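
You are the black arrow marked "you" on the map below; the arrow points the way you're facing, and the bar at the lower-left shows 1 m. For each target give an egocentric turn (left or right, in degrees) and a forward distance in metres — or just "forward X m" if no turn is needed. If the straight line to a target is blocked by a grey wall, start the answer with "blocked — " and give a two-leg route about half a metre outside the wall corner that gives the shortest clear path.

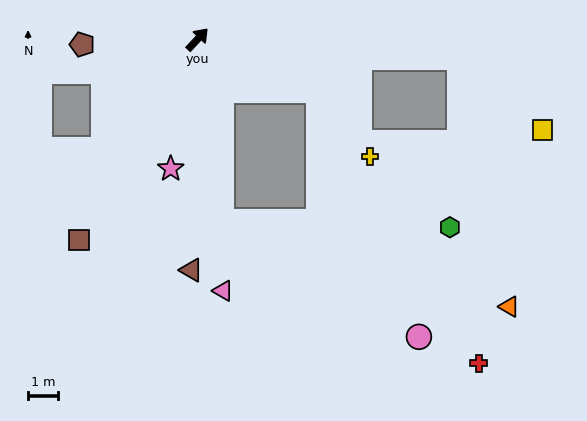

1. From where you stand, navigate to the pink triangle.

turn right 131°, forward 8.5 m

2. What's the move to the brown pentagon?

turn left 136°, forward 3.9 m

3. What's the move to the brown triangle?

turn right 138°, forward 7.8 m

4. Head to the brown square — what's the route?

turn right 167°, forward 7.8 m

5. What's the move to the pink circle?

blocked — turn right 70°, forward 4.4 m, then turn right 45°, forward 8.9 m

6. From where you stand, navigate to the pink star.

turn right 149°, forward 4.4 m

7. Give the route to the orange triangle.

blocked — turn right 130°, forward 6.2 m, then turn left 67°, forward 10.1 m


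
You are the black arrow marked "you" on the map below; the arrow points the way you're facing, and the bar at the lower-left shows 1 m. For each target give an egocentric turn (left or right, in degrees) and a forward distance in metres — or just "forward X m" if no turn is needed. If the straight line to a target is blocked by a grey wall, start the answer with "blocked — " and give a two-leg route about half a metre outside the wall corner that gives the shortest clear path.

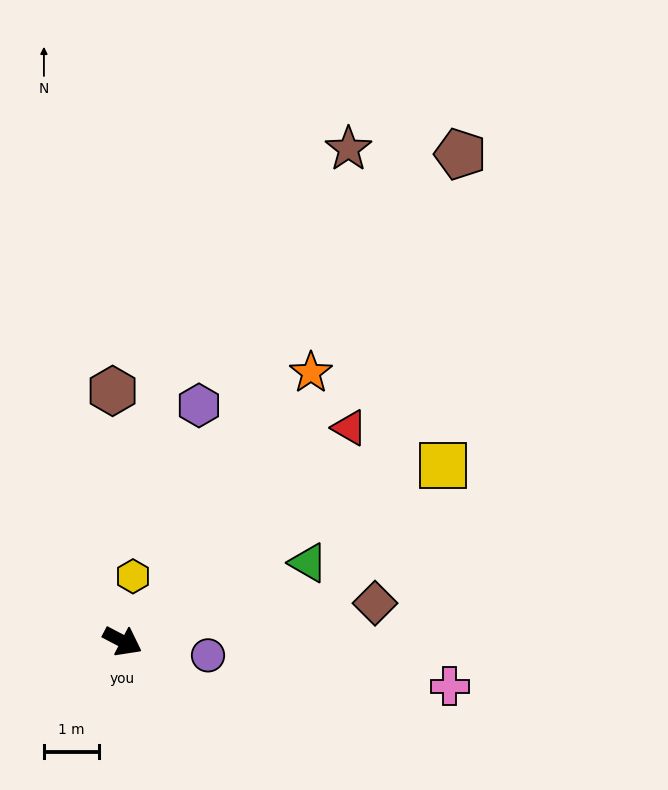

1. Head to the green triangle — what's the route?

turn left 51°, forward 3.7 m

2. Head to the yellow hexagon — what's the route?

turn left 109°, forward 1.2 m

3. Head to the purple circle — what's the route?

turn left 18°, forward 1.6 m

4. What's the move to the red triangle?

turn left 71°, forward 5.7 m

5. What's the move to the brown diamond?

turn left 36°, forward 4.6 m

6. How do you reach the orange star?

turn left 83°, forward 6.0 m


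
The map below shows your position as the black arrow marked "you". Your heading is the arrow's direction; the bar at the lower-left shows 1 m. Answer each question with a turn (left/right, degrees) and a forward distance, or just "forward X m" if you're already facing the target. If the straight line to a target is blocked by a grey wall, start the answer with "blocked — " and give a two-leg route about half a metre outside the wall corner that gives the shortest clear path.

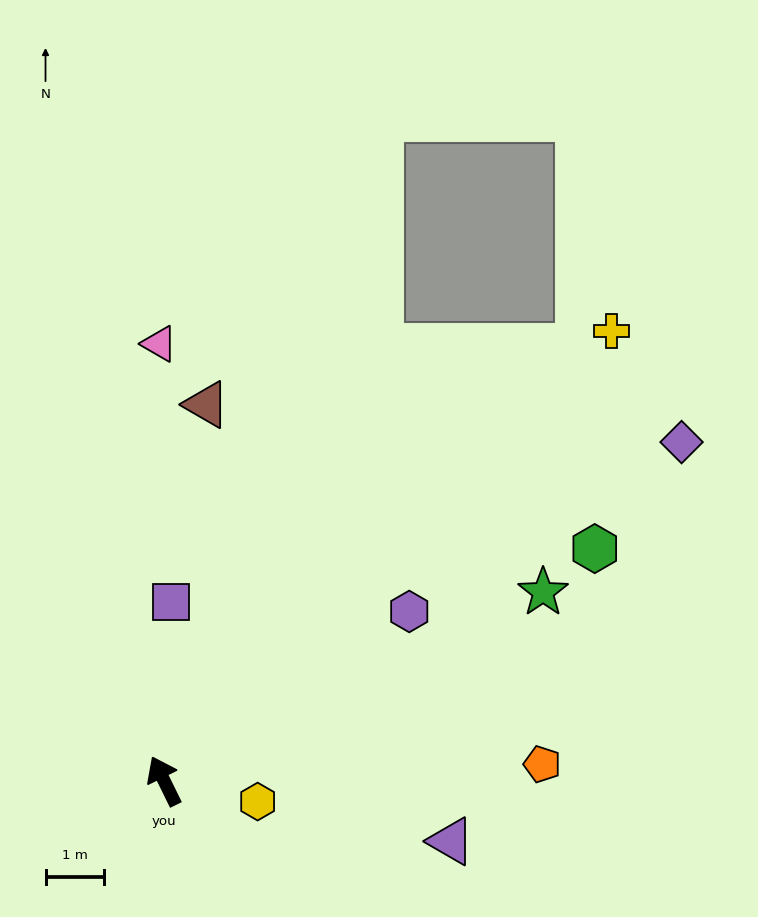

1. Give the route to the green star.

turn right 90°, forward 7.3 m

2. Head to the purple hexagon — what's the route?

turn right 82°, forward 5.1 m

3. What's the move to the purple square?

turn right 28°, forward 3.1 m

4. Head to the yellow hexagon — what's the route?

turn right 129°, forward 1.7 m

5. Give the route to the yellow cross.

turn right 71°, forward 10.9 m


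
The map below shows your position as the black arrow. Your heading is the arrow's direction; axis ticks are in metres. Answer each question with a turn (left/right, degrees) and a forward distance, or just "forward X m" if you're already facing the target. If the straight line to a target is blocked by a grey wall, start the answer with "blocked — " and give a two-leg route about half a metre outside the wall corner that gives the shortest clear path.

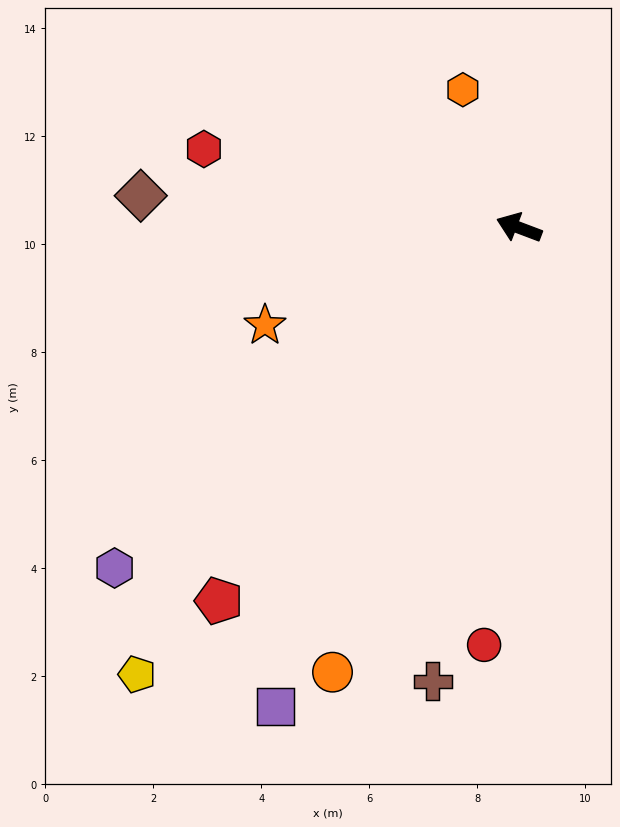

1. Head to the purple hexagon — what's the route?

turn left 61°, forward 9.8 m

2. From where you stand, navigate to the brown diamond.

turn left 16°, forward 7.0 m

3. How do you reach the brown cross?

turn left 100°, forward 8.5 m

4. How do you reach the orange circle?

turn left 88°, forward 8.9 m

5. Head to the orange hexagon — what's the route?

turn right 47°, forward 2.8 m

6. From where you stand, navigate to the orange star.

turn left 42°, forward 5.0 m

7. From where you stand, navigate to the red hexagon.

turn left 7°, forward 6.0 m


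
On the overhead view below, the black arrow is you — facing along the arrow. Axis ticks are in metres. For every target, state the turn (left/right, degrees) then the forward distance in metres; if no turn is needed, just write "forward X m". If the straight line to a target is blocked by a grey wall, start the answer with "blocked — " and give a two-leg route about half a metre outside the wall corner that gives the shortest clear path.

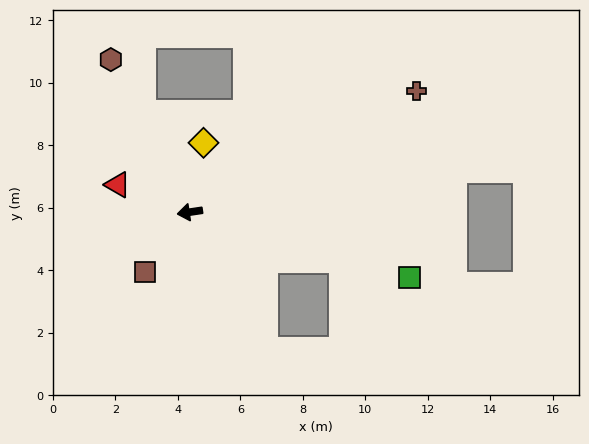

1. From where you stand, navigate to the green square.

turn left 155°, forward 7.3 m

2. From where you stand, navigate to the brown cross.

turn right 160°, forward 8.2 m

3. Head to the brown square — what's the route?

turn left 45°, forward 2.4 m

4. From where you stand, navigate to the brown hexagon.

turn right 71°, forward 5.5 m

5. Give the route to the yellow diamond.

turn right 110°, forward 2.3 m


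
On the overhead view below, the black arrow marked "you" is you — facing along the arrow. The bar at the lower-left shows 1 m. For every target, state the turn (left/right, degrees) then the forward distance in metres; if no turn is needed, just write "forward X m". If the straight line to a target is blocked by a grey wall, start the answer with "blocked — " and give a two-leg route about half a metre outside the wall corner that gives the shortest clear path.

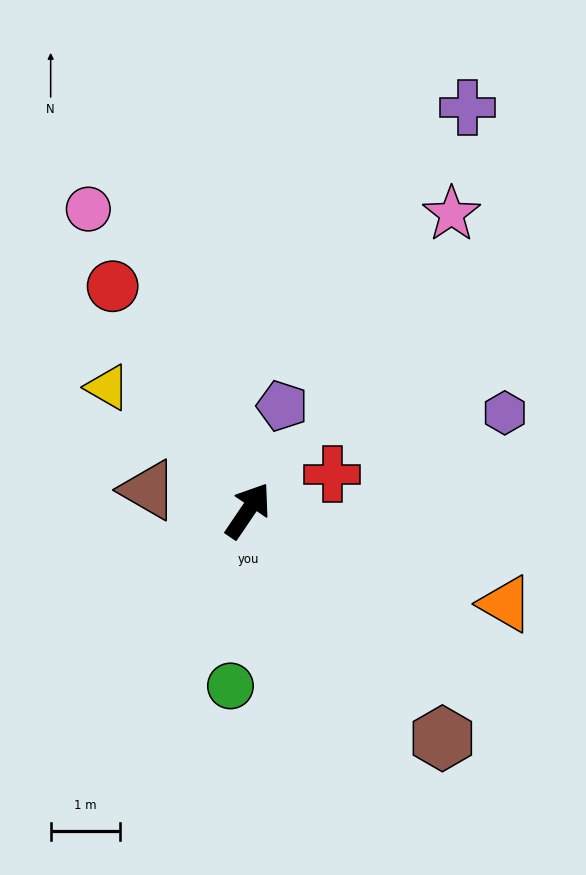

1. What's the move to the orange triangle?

turn right 76°, forward 4.0 m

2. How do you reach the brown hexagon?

turn right 105°, forward 4.3 m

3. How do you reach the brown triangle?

turn left 112°, forward 1.5 m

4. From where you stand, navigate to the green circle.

turn right 152°, forward 2.6 m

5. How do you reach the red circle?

turn left 65°, forward 3.8 m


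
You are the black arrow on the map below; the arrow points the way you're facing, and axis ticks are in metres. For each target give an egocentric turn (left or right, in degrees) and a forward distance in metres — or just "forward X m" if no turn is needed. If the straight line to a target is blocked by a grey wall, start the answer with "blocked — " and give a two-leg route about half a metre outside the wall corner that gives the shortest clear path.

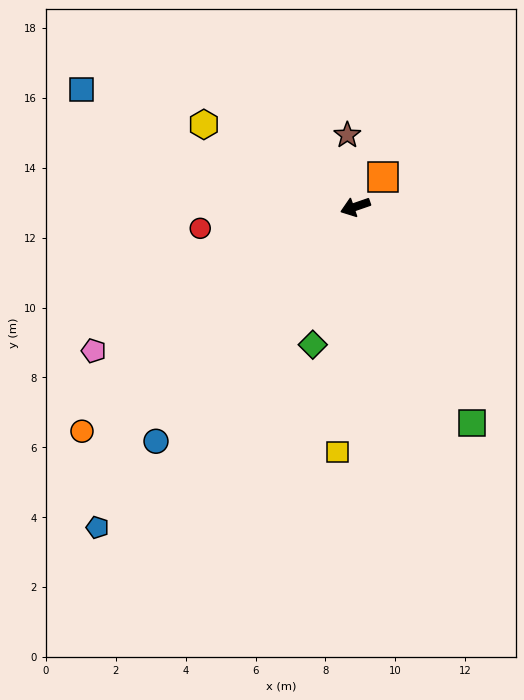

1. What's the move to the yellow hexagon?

turn right 48°, forward 4.9 m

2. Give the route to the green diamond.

turn left 54°, forward 4.1 m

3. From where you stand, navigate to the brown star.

turn right 103°, forward 2.1 m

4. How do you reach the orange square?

turn right 152°, forward 1.2 m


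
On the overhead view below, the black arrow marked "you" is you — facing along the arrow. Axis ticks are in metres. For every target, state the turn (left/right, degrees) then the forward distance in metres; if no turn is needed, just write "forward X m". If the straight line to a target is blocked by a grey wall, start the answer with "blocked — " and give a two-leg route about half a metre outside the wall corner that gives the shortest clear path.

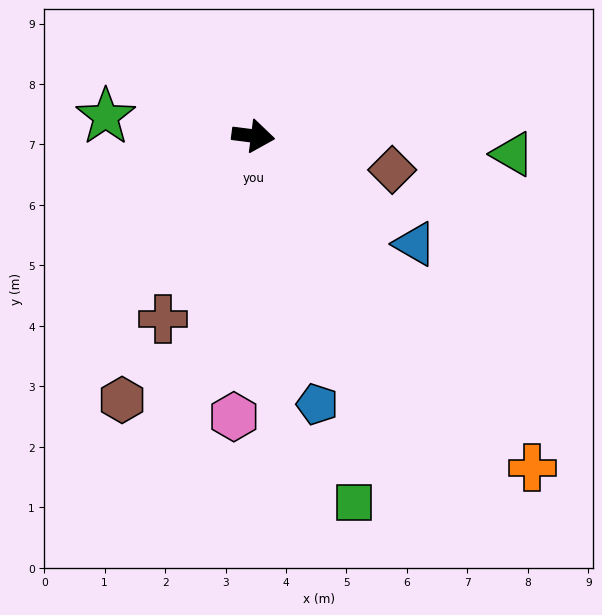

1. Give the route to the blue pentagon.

turn right 69°, forward 4.6 m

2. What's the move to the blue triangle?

turn right 26°, forward 3.2 m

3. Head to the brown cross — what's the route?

turn right 109°, forward 3.4 m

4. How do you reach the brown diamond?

turn right 6°, forward 2.4 m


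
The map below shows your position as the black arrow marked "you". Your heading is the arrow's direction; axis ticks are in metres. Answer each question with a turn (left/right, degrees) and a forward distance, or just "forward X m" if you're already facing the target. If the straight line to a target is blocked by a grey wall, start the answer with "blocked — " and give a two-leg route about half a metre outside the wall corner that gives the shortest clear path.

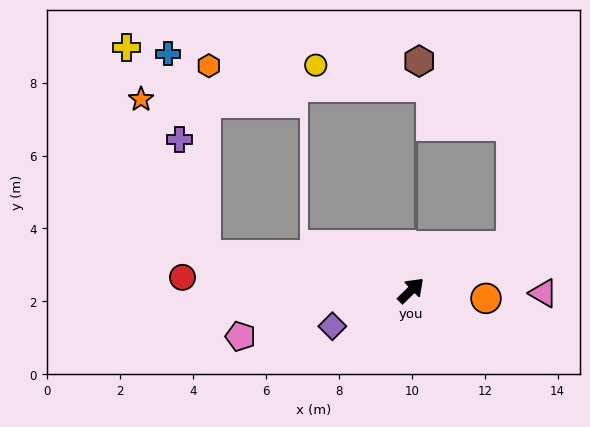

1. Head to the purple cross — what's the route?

blocked — turn left 126°, forward 5.7 m, then turn right 67°, forward 3.3 m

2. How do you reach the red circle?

turn left 132°, forward 6.3 m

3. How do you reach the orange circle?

turn right 50°, forward 2.1 m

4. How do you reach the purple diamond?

turn left 160°, forward 2.4 m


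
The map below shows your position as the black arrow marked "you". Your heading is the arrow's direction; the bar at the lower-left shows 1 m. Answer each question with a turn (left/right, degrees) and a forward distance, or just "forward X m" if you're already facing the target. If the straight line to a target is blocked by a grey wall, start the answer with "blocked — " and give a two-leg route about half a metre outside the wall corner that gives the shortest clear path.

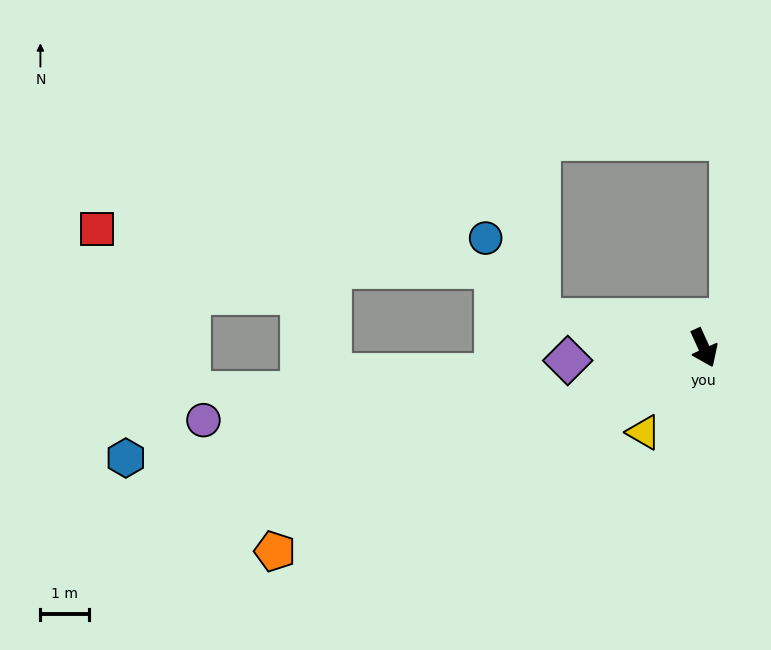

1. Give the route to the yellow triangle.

turn right 60°, forward 2.1 m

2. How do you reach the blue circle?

blocked — turn right 124°, forward 3.4 m, then turn right 47°, forward 2.0 m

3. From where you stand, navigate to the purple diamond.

turn right 109°, forward 2.8 m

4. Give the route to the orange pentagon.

turn right 89°, forward 9.7 m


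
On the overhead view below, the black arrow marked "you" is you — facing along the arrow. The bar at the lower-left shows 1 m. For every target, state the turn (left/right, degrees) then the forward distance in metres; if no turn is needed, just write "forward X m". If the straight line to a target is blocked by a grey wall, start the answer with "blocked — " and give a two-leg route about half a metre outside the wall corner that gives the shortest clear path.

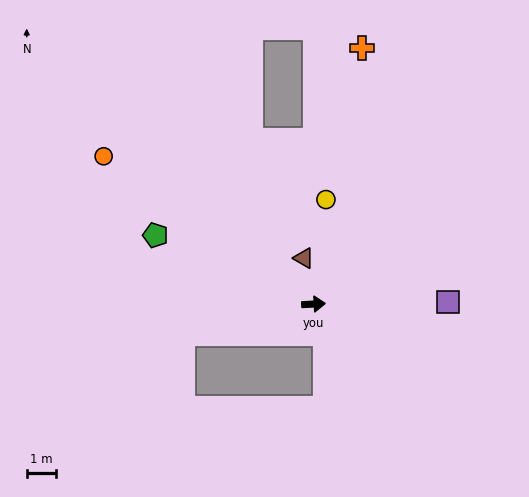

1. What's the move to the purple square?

turn right 2°, forward 4.6 m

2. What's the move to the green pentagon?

turn left 153°, forward 5.9 m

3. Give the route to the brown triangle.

turn left 99°, forward 1.6 m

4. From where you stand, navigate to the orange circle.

turn left 142°, forward 8.9 m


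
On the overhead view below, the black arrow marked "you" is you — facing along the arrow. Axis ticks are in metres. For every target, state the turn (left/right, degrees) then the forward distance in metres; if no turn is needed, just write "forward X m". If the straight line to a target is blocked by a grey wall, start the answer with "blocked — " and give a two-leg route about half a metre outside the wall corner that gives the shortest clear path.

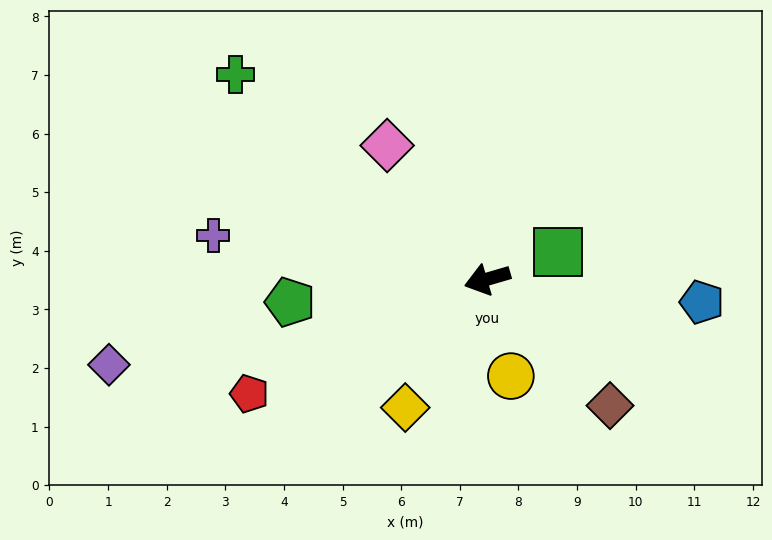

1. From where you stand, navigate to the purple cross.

turn right 25°, forward 4.7 m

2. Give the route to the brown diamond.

turn left 118°, forward 3.0 m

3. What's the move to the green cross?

turn right 55°, forward 5.5 m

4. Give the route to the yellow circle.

turn left 87°, forward 1.7 m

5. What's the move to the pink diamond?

turn right 69°, forward 2.8 m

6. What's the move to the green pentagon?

turn right 10°, forward 3.4 m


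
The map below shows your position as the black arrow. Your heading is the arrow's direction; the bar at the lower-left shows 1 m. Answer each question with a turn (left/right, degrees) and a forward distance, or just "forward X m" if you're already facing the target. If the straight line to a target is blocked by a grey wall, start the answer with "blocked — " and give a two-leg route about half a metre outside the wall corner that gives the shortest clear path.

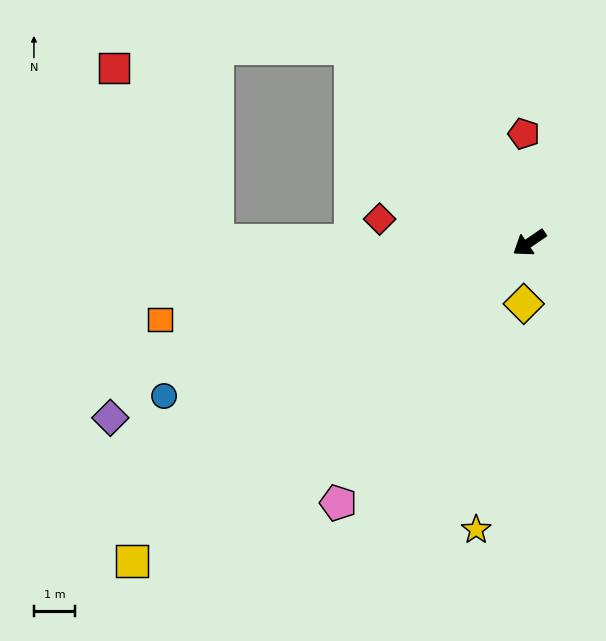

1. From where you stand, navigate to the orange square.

turn right 23°, forward 9.1 m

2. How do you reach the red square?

blocked — turn right 35°, forward 7.5 m, then turn right 59°, forward 4.8 m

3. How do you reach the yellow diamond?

turn left 50°, forward 1.5 m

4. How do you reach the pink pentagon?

turn left 19°, forward 7.8 m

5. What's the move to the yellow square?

turn left 4°, forward 12.3 m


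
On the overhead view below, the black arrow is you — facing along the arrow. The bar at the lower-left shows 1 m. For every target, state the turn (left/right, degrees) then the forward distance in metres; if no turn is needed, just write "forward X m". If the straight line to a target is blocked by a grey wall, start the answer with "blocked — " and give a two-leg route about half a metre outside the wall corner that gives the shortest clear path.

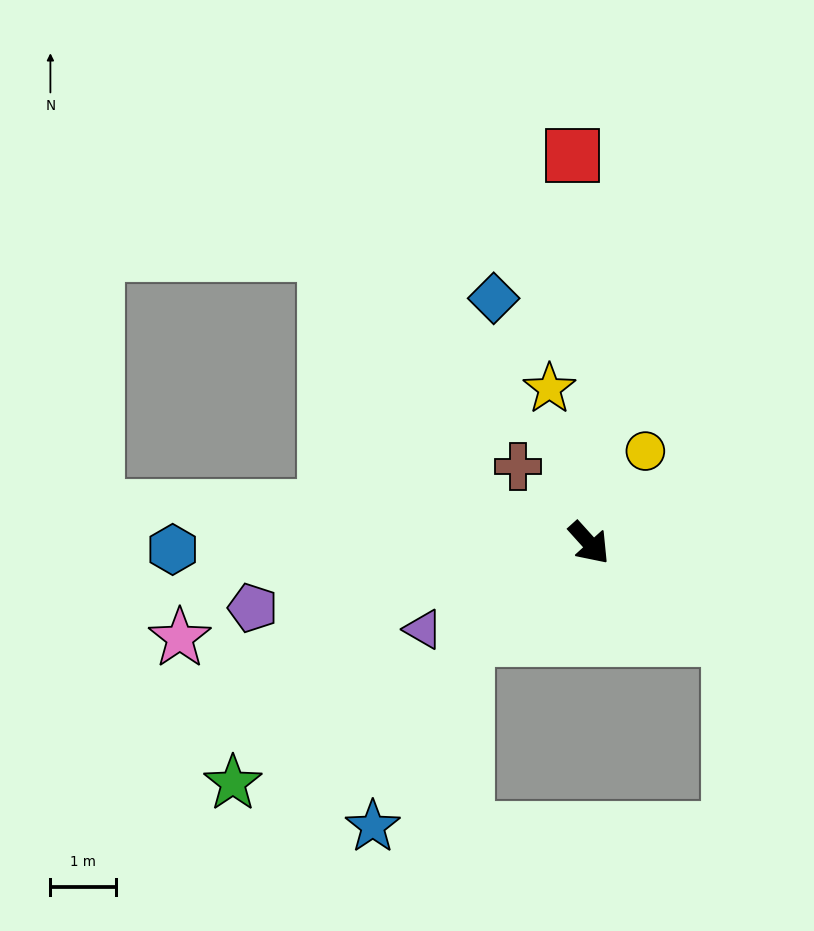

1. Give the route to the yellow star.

turn left 152°, forward 2.4 m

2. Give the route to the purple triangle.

turn right 105°, forward 2.8 m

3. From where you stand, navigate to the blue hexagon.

turn right 131°, forward 6.3 m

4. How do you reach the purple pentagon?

turn right 121°, forward 5.2 m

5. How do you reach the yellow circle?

turn left 107°, forward 1.6 m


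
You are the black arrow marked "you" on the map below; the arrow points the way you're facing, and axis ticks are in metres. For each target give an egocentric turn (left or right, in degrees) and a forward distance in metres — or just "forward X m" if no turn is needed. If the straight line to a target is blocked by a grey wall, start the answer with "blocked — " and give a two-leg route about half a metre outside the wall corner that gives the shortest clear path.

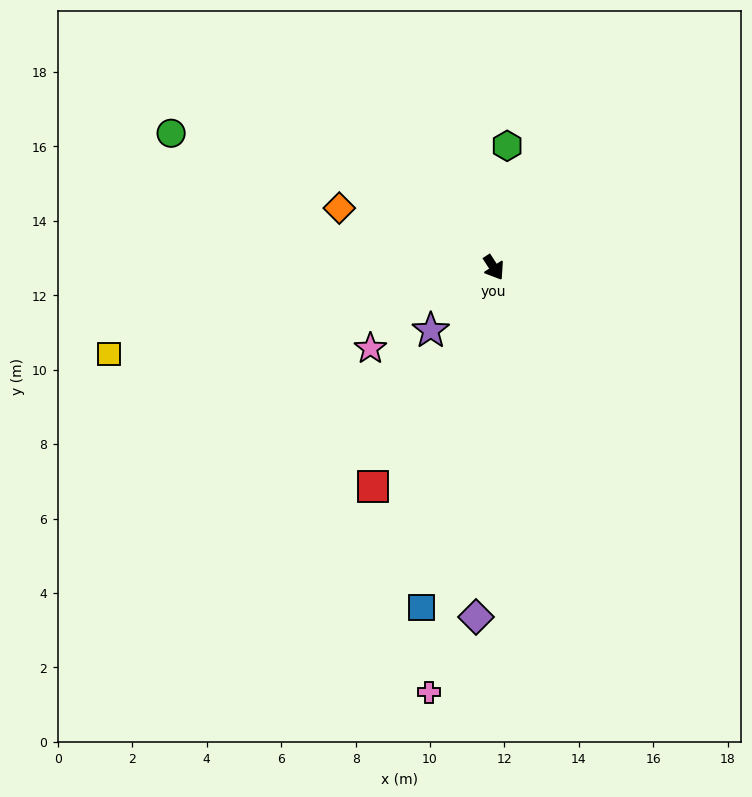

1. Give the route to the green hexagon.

turn left 141°, forward 3.3 m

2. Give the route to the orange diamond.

turn right 144°, forward 4.4 m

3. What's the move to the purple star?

turn right 78°, forward 2.4 m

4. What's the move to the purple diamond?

turn right 36°, forward 9.4 m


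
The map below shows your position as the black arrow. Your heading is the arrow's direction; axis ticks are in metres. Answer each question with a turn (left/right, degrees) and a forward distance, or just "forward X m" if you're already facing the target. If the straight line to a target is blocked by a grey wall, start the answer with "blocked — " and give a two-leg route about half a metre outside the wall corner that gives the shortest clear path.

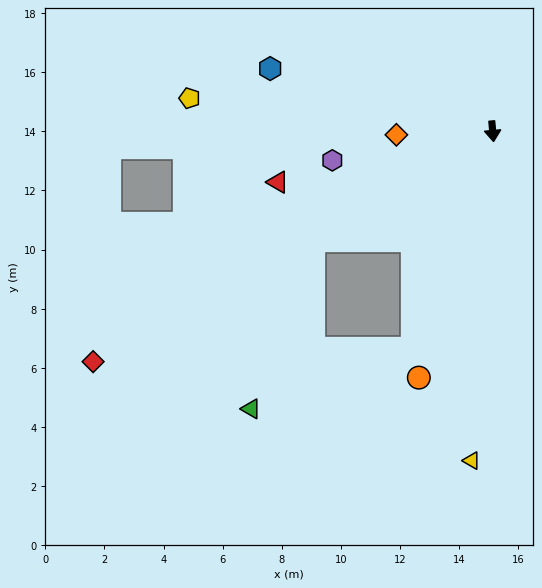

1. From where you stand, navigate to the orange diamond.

turn right 93°, forward 3.3 m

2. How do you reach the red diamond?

turn right 65°, forward 15.6 m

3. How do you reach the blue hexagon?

turn right 111°, forward 7.8 m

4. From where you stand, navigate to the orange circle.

turn right 22°, forward 8.7 m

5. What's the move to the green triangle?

blocked — turn right 64°, forward 7.1 m, then turn left 39°, forward 6.1 m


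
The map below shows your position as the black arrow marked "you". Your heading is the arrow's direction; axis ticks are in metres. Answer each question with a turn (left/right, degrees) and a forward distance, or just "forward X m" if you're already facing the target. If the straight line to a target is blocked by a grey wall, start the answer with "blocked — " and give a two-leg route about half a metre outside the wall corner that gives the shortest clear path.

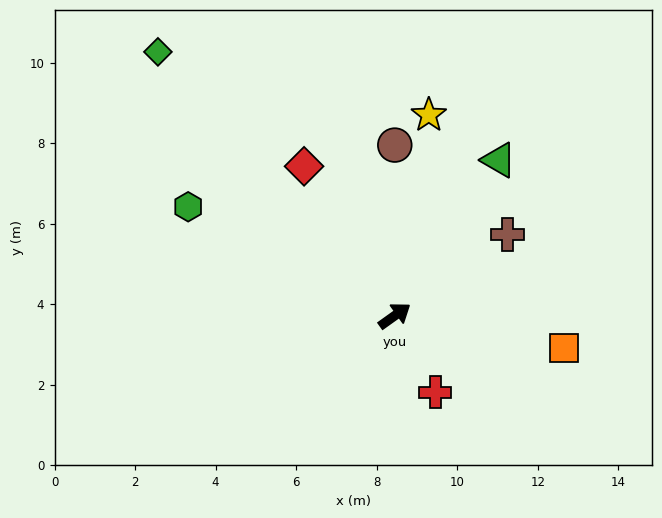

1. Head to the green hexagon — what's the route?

turn left 117°, forward 5.8 m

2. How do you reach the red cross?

turn right 98°, forward 2.1 m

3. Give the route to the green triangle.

turn left 21°, forward 4.6 m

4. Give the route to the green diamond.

turn left 96°, forward 8.8 m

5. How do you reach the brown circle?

turn left 54°, forward 4.2 m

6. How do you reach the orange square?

turn right 46°, forward 4.3 m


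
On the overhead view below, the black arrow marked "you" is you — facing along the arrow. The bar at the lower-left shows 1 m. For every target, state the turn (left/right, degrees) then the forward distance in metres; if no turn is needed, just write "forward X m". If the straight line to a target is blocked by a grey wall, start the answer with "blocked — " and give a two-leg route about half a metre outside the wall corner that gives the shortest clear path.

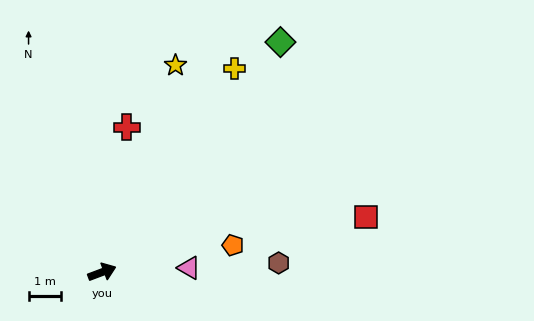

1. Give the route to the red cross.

turn left 60°, forward 4.5 m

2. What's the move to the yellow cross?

turn left 36°, forward 7.5 m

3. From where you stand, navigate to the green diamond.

turn left 32°, forward 9.0 m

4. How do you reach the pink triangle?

turn right 18°, forward 2.7 m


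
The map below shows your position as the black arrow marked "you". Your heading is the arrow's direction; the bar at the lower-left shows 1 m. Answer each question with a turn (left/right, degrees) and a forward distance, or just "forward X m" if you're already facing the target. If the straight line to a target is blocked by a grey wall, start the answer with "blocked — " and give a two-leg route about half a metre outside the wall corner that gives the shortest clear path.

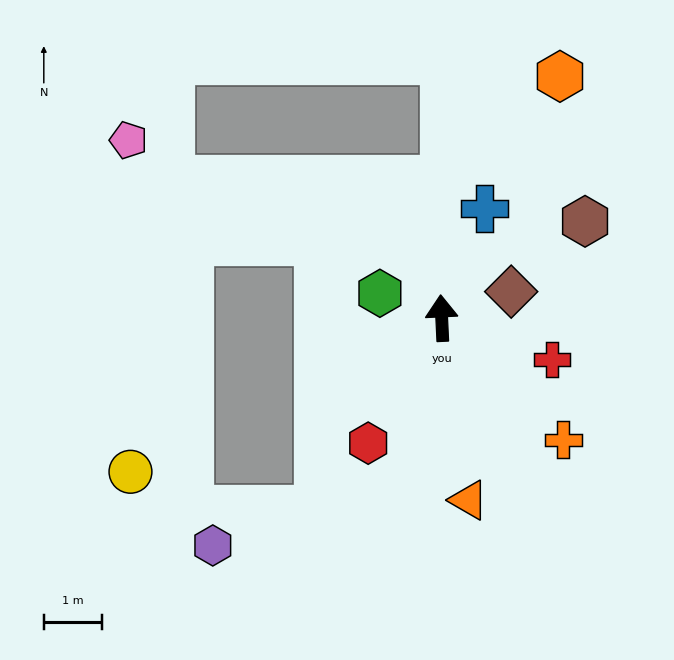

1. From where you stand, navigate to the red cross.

turn right 113°, forward 2.0 m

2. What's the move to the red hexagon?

turn left 147°, forward 2.5 m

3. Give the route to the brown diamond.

turn right 72°, forward 1.3 m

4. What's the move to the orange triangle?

turn right 174°, forward 3.2 m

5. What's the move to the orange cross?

turn right 138°, forward 3.0 m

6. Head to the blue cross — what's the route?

turn right 24°, forward 2.0 m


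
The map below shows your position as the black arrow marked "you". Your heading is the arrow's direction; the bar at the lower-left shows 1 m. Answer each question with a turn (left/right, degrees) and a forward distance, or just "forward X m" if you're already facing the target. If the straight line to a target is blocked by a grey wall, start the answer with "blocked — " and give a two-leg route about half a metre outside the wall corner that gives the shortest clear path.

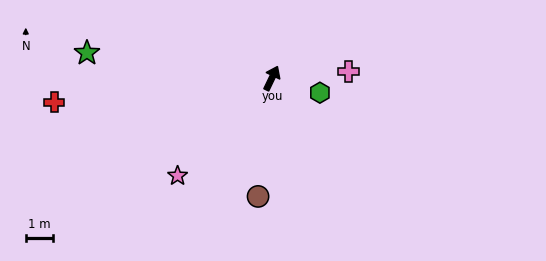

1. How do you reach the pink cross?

turn right 59°, forward 2.8 m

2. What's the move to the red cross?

turn left 122°, forward 8.0 m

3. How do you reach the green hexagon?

turn right 81°, forward 1.8 m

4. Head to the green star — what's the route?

turn left 108°, forward 6.8 m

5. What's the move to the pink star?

turn left 162°, forward 4.9 m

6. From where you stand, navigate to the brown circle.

turn right 161°, forward 4.3 m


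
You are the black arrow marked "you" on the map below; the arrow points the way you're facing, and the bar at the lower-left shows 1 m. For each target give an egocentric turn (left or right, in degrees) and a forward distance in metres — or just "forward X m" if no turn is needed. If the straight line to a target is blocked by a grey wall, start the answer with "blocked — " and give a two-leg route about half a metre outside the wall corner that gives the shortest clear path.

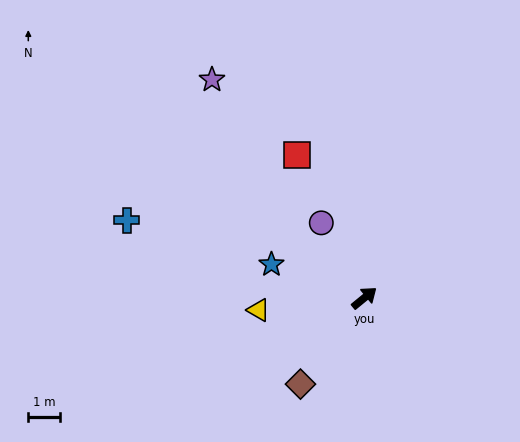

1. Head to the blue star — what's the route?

turn left 121°, forward 3.1 m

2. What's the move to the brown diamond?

turn right 166°, forward 3.4 m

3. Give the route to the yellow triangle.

turn left 147°, forward 3.4 m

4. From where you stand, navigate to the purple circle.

turn left 81°, forward 2.7 m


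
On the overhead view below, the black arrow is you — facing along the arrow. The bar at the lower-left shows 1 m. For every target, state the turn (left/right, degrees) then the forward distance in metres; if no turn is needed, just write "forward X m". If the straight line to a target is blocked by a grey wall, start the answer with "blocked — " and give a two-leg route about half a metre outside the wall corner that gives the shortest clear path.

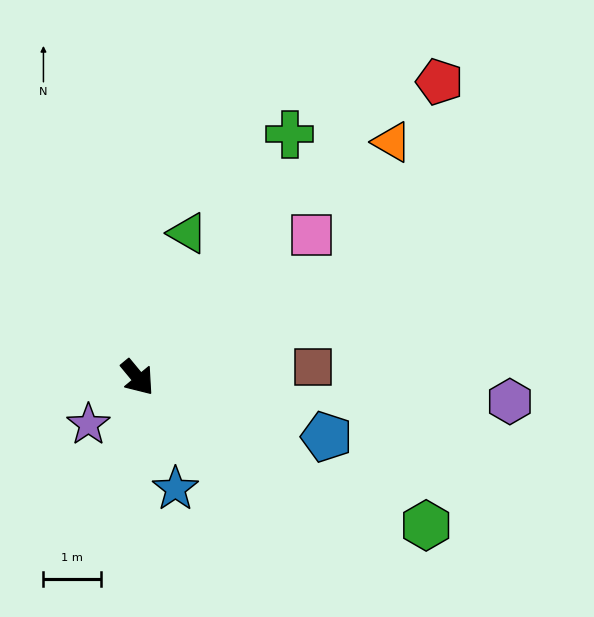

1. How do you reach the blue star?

turn right 21°, forward 2.0 m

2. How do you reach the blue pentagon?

turn left 33°, forward 3.5 m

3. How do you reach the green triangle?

turn left 121°, forward 2.7 m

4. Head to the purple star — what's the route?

turn right 86°, forward 1.2 m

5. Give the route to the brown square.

turn left 54°, forward 3.1 m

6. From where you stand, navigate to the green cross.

turn left 108°, forward 5.0 m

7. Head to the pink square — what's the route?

turn left 90°, forward 3.9 m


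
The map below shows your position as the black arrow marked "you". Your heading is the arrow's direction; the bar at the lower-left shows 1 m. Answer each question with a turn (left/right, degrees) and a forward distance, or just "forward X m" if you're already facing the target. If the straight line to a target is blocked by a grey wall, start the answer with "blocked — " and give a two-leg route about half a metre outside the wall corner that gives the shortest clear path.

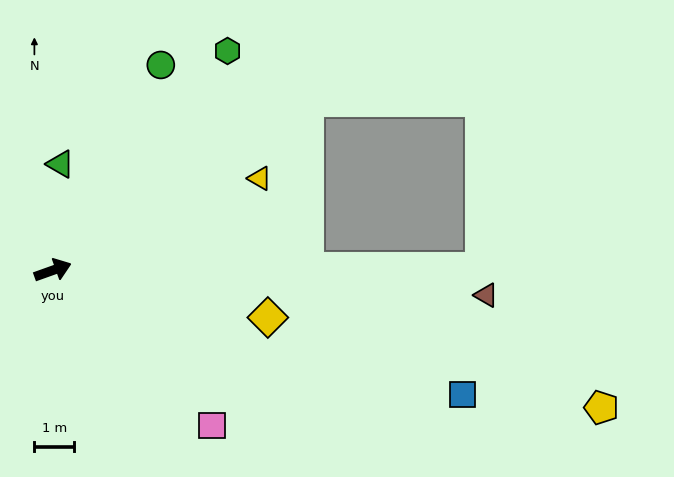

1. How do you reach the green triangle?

turn left 66°, forward 2.7 m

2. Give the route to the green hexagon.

turn left 32°, forward 7.0 m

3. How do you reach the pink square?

turn right 64°, forward 5.6 m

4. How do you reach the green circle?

turn left 43°, forward 5.8 m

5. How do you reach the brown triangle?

turn right 23°, forward 10.9 m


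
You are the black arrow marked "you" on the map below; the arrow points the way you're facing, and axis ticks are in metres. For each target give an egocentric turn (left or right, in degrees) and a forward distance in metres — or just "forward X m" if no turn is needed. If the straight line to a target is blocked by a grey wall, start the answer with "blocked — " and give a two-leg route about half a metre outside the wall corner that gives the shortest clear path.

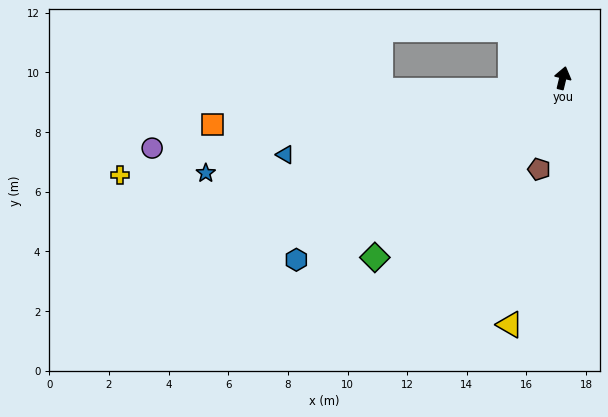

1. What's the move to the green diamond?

turn left 147°, forward 8.7 m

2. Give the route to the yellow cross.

turn left 116°, forward 15.2 m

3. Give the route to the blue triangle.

turn left 119°, forward 9.7 m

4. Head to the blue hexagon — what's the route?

turn left 138°, forward 10.8 m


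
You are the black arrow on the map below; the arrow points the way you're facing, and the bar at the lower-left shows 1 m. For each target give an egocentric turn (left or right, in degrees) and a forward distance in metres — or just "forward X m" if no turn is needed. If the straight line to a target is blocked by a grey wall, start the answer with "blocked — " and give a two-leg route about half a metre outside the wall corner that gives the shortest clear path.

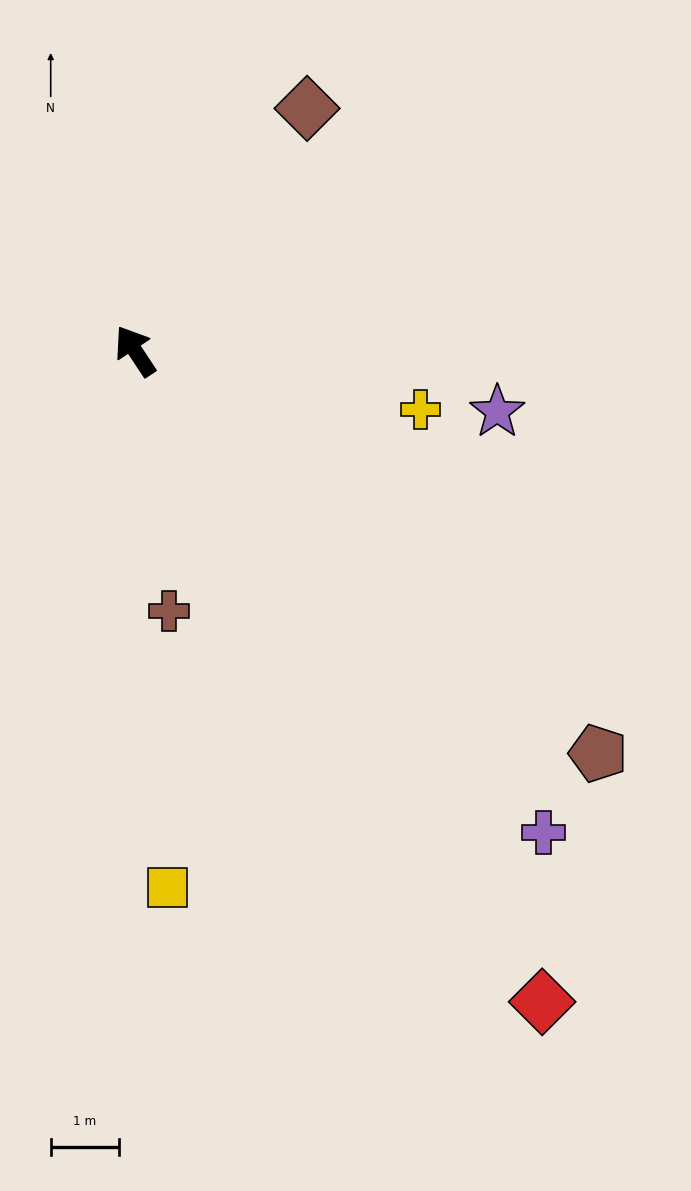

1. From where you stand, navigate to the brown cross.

turn left 154°, forward 3.8 m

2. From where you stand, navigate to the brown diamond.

turn right 69°, forward 4.3 m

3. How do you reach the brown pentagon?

turn right 164°, forward 9.0 m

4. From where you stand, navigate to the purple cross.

turn right 173°, forward 9.2 m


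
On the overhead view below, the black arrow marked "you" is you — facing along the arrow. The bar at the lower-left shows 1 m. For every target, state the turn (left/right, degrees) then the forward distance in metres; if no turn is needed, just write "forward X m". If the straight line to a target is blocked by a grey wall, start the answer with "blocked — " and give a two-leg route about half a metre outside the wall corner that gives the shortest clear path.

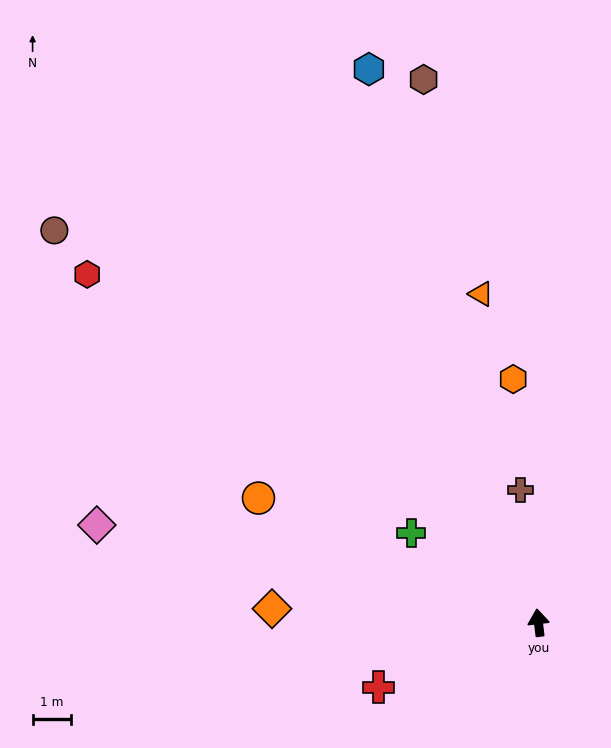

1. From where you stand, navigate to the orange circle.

turn left 59°, forward 8.0 m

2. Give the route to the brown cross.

forward 3.5 m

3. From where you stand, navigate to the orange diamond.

turn left 80°, forward 7.0 m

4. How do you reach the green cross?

turn left 48°, forward 4.1 m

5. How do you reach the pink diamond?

turn left 71°, forward 11.8 m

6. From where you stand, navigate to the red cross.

turn left 105°, forward 4.5 m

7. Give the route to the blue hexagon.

turn left 10°, forward 15.1 m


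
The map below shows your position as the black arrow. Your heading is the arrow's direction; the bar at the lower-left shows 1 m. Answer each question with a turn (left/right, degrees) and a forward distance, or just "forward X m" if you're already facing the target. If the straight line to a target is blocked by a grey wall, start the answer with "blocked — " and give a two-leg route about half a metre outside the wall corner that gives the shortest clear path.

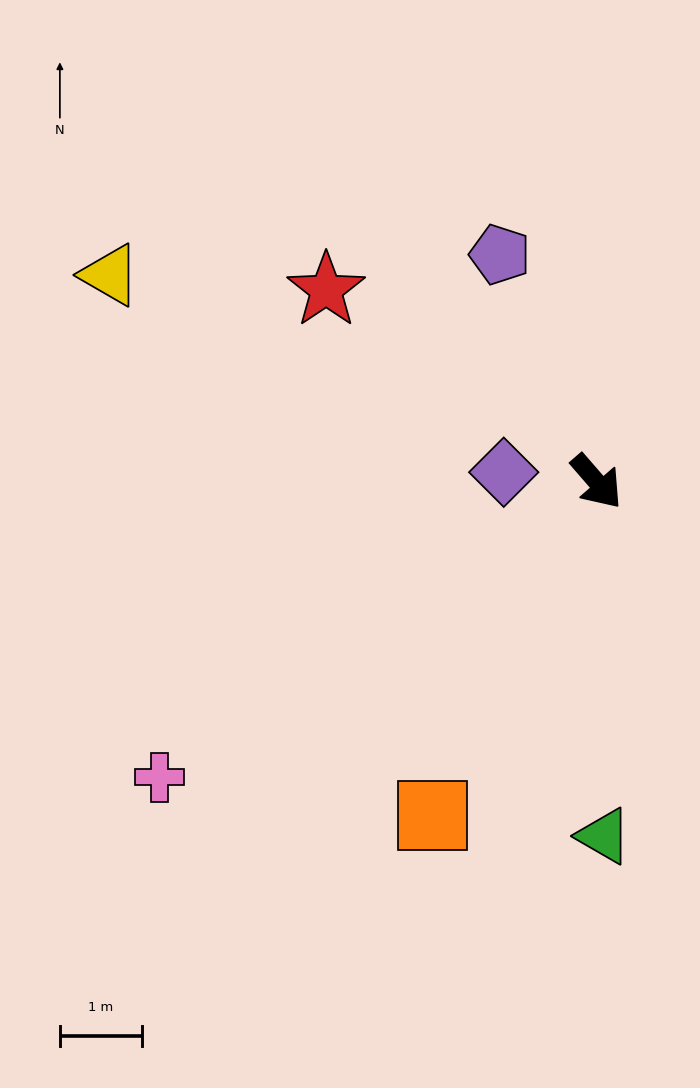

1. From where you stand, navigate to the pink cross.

turn right 97°, forward 6.4 m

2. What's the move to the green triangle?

turn right 40°, forward 4.3 m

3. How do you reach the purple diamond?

turn right 137°, forward 1.1 m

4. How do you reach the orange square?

turn right 67°, forward 4.5 m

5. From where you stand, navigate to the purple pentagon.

turn left 162°, forward 3.0 m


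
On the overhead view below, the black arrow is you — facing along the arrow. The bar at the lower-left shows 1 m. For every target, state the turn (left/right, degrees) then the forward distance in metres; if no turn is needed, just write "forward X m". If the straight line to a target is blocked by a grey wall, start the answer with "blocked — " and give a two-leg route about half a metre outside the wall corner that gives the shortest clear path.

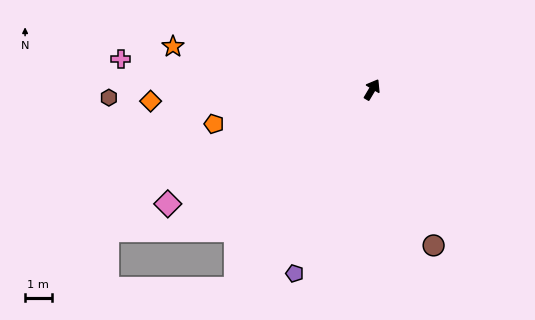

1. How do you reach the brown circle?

turn right 128°, forward 6.3 m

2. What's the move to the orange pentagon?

turn left 133°, forward 6.1 m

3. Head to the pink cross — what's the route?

turn left 114°, forward 9.5 m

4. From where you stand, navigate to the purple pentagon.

turn right 172°, forward 7.5 m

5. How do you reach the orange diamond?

turn left 124°, forward 8.3 m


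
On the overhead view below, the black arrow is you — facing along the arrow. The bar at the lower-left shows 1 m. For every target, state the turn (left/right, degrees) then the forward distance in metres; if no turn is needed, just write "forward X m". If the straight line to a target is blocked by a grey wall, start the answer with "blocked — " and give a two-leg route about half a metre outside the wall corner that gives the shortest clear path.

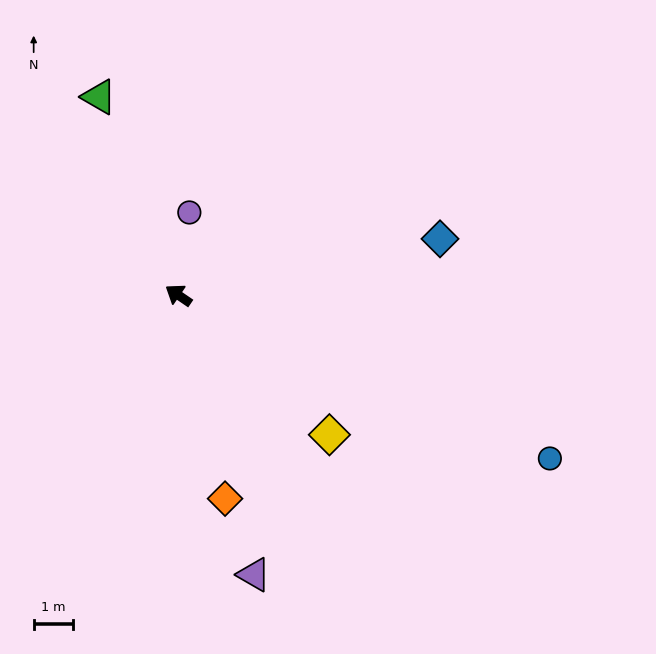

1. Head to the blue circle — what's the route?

turn right 169°, forward 10.4 m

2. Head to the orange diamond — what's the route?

turn left 137°, forward 5.3 m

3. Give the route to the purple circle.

turn right 63°, forward 2.1 m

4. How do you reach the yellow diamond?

turn left 172°, forward 5.3 m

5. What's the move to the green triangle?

turn right 34°, forward 5.5 m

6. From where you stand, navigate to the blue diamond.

turn right 134°, forward 6.8 m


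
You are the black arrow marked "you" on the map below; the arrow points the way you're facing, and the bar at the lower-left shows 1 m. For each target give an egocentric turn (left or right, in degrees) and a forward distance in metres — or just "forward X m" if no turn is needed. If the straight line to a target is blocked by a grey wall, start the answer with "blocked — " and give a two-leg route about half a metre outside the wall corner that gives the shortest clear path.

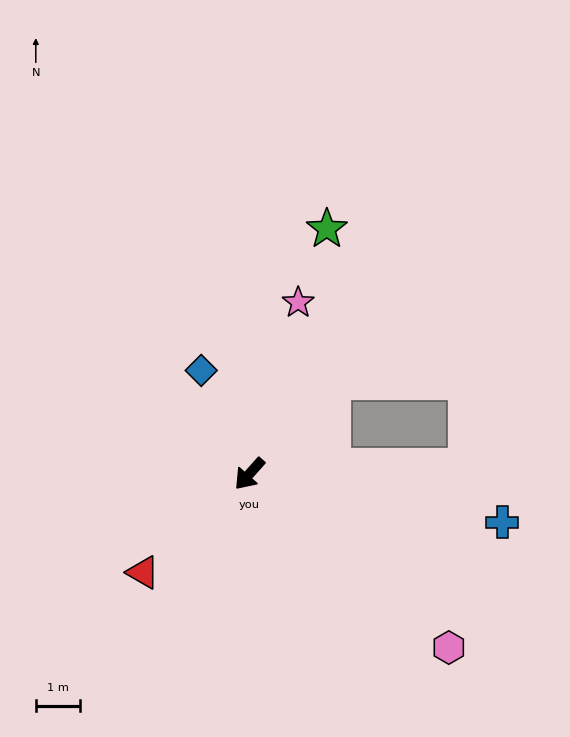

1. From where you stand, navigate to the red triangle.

turn right 6°, forward 3.3 m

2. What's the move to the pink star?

turn right 154°, forward 4.0 m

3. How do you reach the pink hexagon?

turn left 91°, forward 6.0 m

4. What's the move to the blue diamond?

turn right 113°, forward 2.6 m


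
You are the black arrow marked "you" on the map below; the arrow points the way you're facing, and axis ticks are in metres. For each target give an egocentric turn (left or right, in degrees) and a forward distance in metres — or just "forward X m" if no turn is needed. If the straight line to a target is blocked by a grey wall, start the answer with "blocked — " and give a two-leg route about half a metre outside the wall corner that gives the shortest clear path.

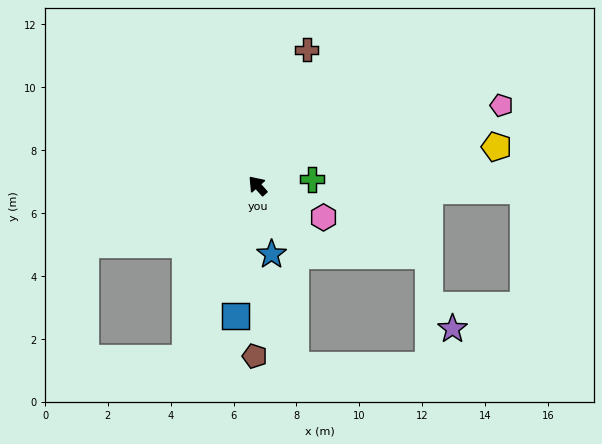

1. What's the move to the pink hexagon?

turn right 157°, forward 2.3 m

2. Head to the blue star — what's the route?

turn left 150°, forward 2.2 m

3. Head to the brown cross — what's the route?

turn right 61°, forward 4.6 m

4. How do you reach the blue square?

turn left 129°, forward 4.2 m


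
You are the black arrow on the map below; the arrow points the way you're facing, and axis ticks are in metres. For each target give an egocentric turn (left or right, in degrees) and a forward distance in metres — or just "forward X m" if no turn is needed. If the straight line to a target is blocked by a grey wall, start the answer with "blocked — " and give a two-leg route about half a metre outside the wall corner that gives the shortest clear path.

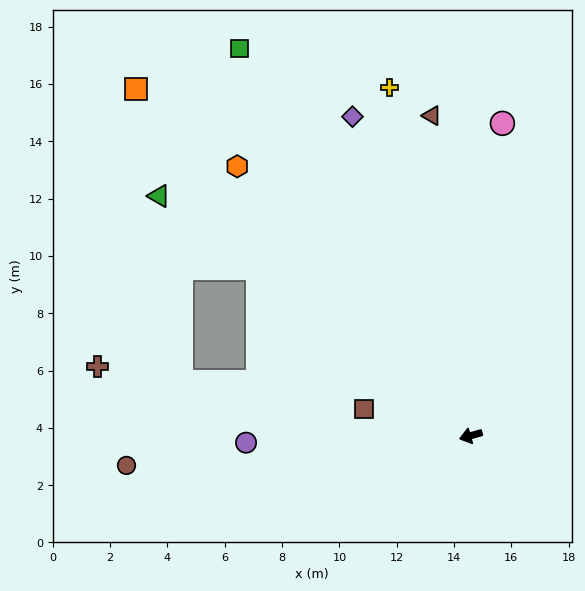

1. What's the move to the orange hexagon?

turn right 65°, forward 12.4 m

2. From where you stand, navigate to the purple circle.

turn right 14°, forward 7.8 m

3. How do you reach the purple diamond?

turn right 85°, forward 11.9 m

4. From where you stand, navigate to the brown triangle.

turn right 99°, forward 11.2 m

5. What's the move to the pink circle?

turn right 112°, forward 11.0 m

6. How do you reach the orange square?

turn right 62°, forward 16.8 m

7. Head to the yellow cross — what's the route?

turn right 93°, forward 12.5 m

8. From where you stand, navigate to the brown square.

turn right 30°, forward 3.8 m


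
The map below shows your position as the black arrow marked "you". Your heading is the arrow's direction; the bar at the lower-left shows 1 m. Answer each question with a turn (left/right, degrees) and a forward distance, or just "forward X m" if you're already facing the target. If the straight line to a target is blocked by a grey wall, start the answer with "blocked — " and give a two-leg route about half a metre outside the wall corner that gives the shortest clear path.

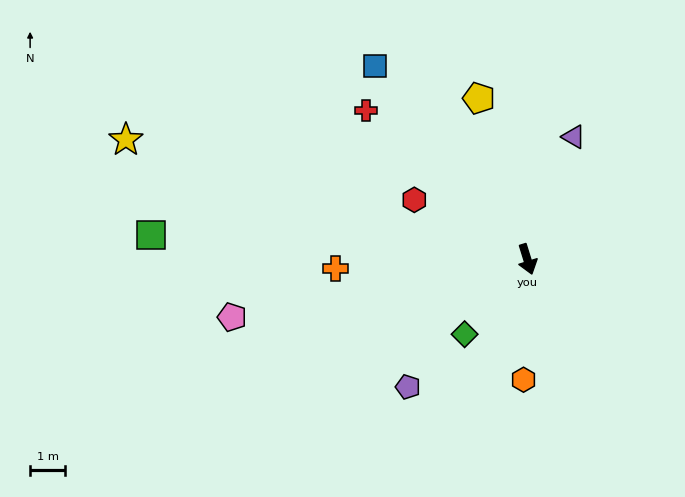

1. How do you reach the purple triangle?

turn left 142°, forward 3.7 m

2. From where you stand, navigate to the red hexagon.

turn right 135°, forward 3.7 m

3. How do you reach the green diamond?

turn right 57°, forward 2.8 m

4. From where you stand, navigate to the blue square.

turn right 159°, forward 7.0 m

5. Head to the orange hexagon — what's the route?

turn right 19°, forward 3.5 m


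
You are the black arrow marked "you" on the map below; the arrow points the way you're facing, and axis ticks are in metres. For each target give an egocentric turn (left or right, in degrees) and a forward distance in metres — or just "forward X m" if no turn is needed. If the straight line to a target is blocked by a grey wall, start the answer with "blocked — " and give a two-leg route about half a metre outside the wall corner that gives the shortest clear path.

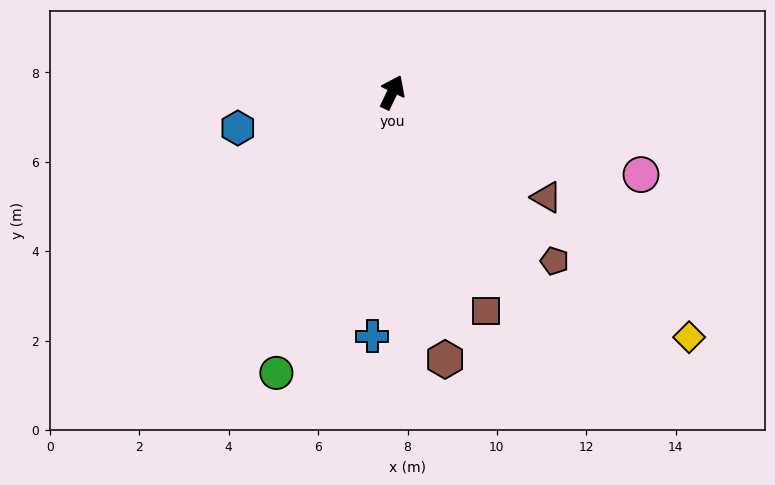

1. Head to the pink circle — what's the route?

turn right 83°, forward 5.9 m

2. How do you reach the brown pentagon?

turn right 110°, forward 5.2 m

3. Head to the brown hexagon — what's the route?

turn right 143°, forward 6.1 m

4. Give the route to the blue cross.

turn right 159°, forward 5.5 m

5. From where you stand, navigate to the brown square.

turn right 131°, forward 5.3 m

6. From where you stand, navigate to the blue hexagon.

turn left 129°, forward 3.5 m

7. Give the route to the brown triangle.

turn right 99°, forward 4.2 m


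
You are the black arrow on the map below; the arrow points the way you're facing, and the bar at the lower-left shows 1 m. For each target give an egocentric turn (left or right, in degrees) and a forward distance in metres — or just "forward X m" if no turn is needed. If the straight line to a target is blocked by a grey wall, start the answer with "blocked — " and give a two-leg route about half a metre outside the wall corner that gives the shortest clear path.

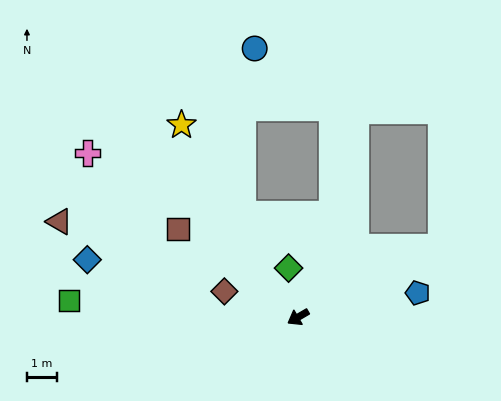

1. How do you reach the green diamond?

turn right 109°, forward 1.7 m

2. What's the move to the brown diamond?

turn right 50°, forward 2.6 m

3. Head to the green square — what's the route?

turn right 34°, forward 7.6 m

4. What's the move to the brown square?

turn right 67°, forward 4.9 m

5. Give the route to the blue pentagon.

turn left 161°, forward 4.1 m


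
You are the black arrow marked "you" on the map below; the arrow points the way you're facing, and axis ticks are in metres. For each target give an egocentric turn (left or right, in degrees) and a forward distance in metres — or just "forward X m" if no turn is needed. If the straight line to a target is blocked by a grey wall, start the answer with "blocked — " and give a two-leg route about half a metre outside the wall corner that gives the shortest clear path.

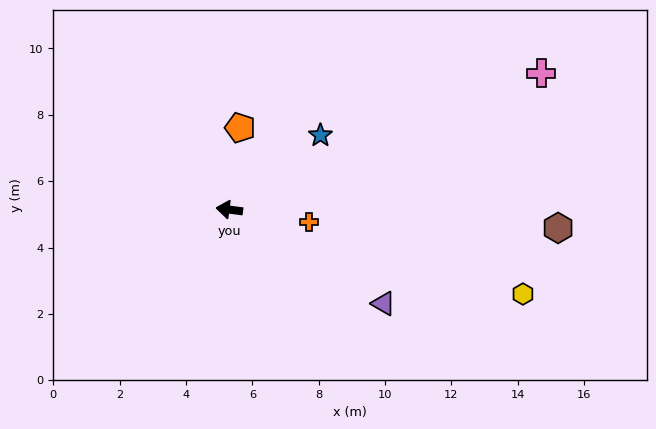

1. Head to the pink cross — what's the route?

turn right 149°, forward 10.3 m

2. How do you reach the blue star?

turn right 133°, forward 3.5 m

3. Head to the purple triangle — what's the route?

turn left 156°, forward 5.4 m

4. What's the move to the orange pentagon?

turn right 90°, forward 2.5 m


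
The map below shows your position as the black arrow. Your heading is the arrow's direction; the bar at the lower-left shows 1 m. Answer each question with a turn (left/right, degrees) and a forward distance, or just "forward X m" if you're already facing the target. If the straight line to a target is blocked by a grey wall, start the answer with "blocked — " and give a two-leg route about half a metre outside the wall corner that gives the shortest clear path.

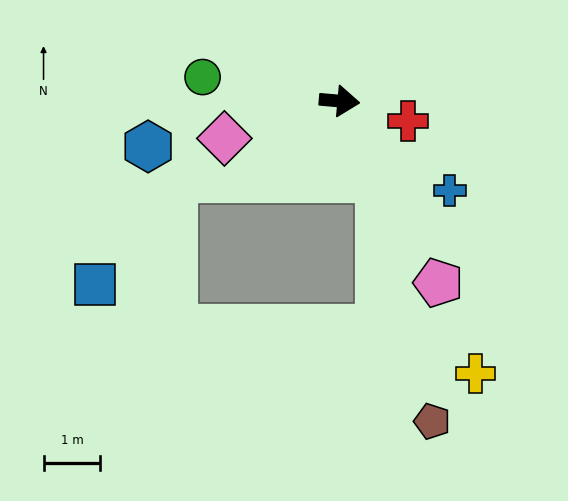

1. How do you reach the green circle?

turn left 175°, forward 2.4 m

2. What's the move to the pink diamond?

turn right 157°, forward 2.1 m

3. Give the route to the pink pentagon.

turn right 56°, forward 3.6 m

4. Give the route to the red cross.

turn right 11°, forward 1.3 m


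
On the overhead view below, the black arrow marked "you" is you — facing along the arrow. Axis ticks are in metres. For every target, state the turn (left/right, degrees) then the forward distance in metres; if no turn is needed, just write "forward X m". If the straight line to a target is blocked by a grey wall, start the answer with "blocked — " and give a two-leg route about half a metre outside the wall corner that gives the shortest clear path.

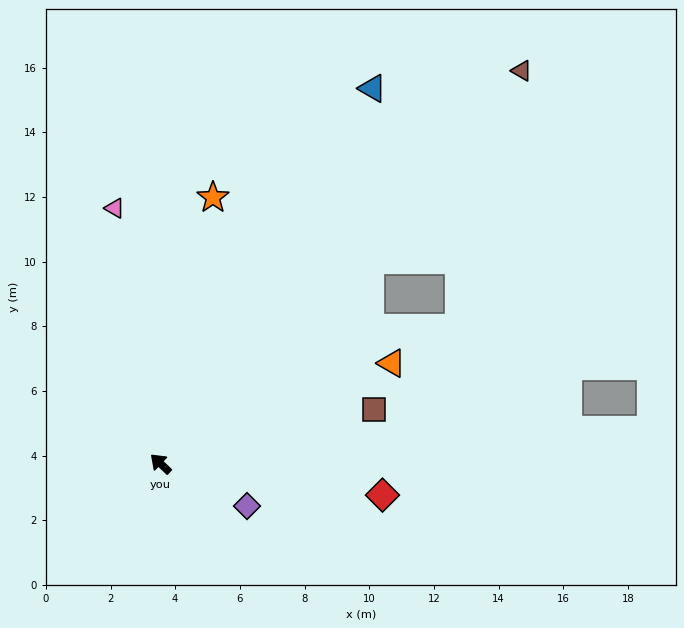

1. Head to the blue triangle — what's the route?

turn right 76°, forward 13.3 m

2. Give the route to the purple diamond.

turn right 163°, forward 3.0 m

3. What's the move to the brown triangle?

turn right 89°, forward 16.5 m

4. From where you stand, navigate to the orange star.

turn right 58°, forward 8.4 m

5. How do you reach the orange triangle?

turn right 113°, forward 7.8 m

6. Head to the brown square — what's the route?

turn right 122°, forward 6.8 m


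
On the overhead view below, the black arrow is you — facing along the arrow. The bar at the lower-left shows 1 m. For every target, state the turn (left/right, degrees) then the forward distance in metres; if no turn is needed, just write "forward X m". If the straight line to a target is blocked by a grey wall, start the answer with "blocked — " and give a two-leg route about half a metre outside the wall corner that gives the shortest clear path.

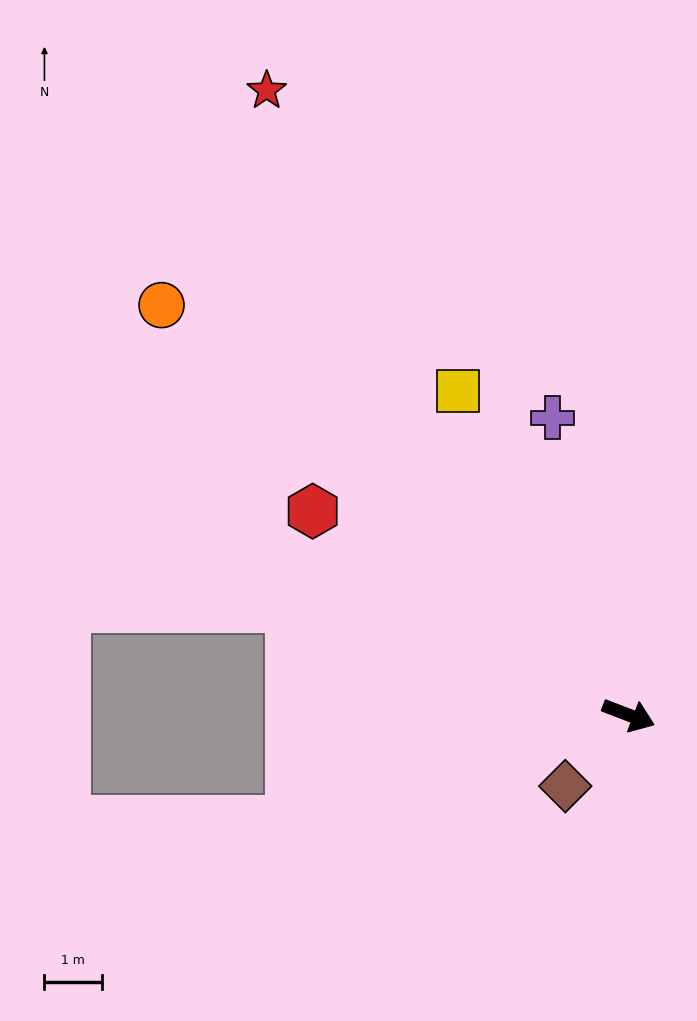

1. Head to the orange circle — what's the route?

turn left 160°, forward 10.8 m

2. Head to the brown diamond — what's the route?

turn right 111°, forward 1.7 m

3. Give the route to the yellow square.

turn left 139°, forward 6.4 m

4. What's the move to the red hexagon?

turn left 168°, forward 6.5 m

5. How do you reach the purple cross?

turn left 125°, forward 5.3 m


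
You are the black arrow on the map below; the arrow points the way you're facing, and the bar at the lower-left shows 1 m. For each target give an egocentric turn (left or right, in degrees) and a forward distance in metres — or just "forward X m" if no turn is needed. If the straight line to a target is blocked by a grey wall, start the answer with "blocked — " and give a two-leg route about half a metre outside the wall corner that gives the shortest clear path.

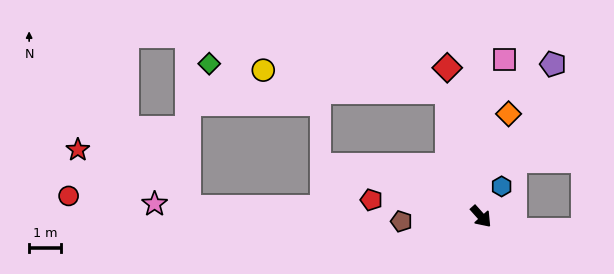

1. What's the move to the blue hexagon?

turn left 104°, forward 1.2 m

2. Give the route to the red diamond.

turn left 151°, forward 4.8 m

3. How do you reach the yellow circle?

blocked — turn left 153°, forward 4.1 m, then turn left 69°, forward 5.9 m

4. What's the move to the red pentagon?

turn right 140°, forward 3.5 m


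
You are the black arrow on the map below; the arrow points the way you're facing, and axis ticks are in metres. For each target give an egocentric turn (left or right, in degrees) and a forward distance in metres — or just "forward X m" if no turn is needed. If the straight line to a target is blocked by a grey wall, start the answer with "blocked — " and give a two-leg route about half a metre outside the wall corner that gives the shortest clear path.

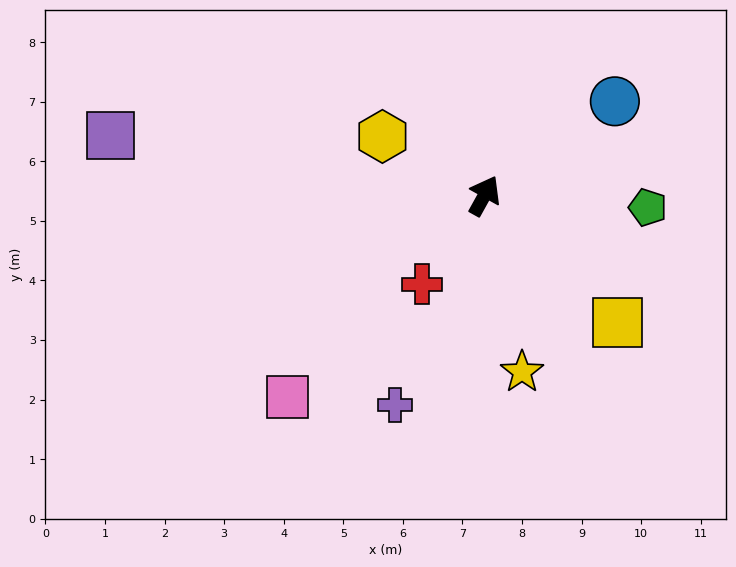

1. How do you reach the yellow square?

turn right 104°, forward 3.1 m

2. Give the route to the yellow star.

turn right 139°, forward 3.0 m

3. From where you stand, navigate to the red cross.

turn left 174°, forward 1.8 m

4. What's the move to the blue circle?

turn right 25°, forward 2.7 m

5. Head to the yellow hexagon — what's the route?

turn left 89°, forward 2.0 m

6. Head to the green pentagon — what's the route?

turn right 65°, forward 2.7 m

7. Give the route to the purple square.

turn left 110°, forward 6.4 m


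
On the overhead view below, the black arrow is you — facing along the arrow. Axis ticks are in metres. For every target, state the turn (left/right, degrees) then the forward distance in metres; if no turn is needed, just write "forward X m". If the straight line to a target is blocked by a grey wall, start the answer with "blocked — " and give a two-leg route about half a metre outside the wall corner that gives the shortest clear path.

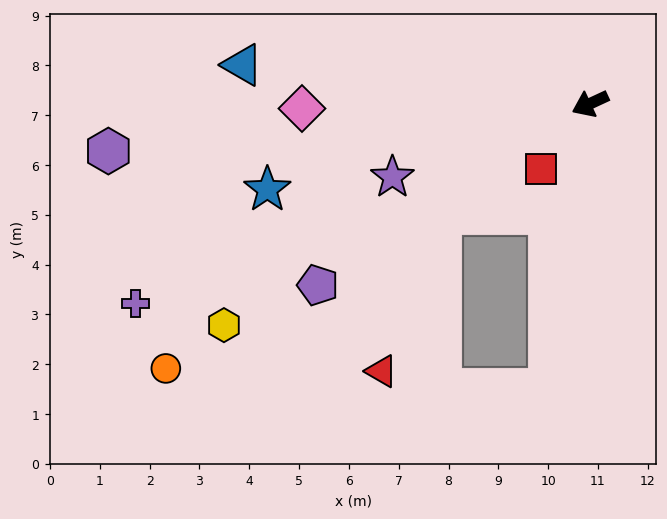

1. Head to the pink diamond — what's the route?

turn right 24°, forward 5.8 m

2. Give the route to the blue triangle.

turn right 31°, forward 7.0 m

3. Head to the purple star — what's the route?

turn right 5°, forward 4.2 m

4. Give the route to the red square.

turn left 28°, forward 1.6 m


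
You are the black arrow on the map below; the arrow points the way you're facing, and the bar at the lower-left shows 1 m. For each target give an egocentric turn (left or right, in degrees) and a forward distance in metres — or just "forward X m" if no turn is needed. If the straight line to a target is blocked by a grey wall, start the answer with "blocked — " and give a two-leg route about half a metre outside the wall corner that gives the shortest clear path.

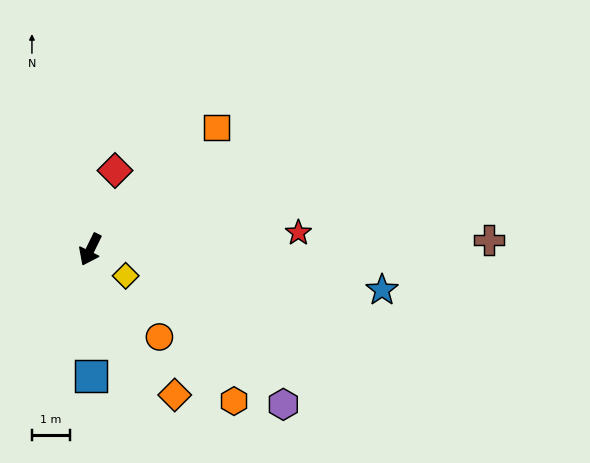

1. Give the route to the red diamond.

turn right 171°, forward 2.2 m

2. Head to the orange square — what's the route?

turn left 160°, forward 4.6 m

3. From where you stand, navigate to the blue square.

turn left 26°, forward 3.3 m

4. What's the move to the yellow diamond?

turn left 79°, forward 1.1 m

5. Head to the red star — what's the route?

turn left 121°, forward 5.4 m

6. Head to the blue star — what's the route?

turn left 108°, forward 7.7 m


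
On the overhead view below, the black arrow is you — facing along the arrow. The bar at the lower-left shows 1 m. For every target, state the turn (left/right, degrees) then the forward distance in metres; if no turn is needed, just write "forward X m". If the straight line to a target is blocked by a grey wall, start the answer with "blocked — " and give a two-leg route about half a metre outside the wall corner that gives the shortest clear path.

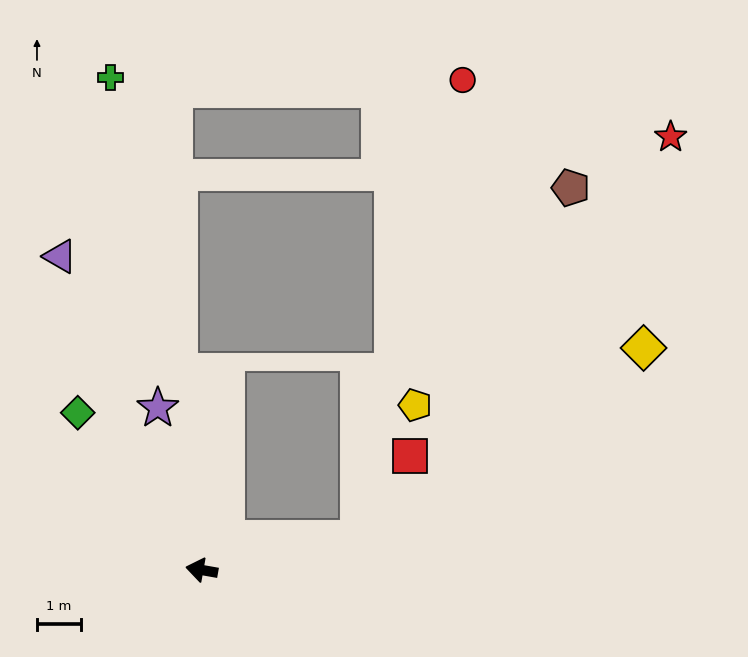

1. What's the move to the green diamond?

turn right 42°, forward 4.5 m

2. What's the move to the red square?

blocked — turn right 159°, forward 3.6 m, then turn left 47°, forward 2.2 m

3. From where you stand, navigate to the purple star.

turn right 65°, forward 3.8 m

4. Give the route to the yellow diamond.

blocked — turn right 159°, forward 3.6 m, then turn left 23°, forward 7.8 m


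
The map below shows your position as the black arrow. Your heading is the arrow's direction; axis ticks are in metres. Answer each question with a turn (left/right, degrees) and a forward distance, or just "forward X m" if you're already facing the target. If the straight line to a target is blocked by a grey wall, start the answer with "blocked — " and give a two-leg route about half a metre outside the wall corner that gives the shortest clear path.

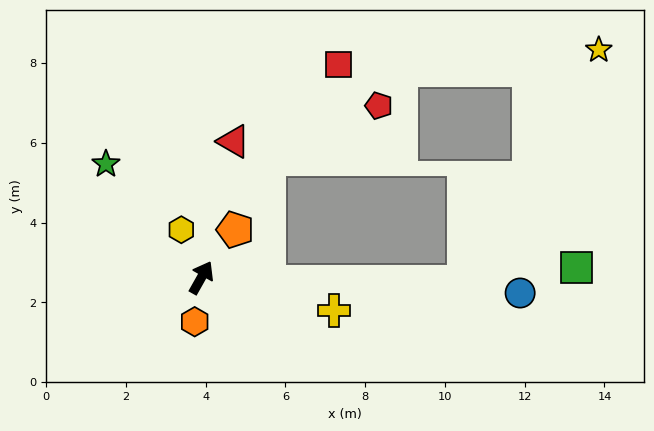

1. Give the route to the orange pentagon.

turn right 6°, forward 1.5 m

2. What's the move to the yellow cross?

turn right 75°, forward 3.4 m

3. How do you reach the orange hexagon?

turn right 159°, forward 1.1 m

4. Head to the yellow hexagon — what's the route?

turn left 52°, forward 1.3 m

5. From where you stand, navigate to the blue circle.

turn right 63°, forward 8.0 m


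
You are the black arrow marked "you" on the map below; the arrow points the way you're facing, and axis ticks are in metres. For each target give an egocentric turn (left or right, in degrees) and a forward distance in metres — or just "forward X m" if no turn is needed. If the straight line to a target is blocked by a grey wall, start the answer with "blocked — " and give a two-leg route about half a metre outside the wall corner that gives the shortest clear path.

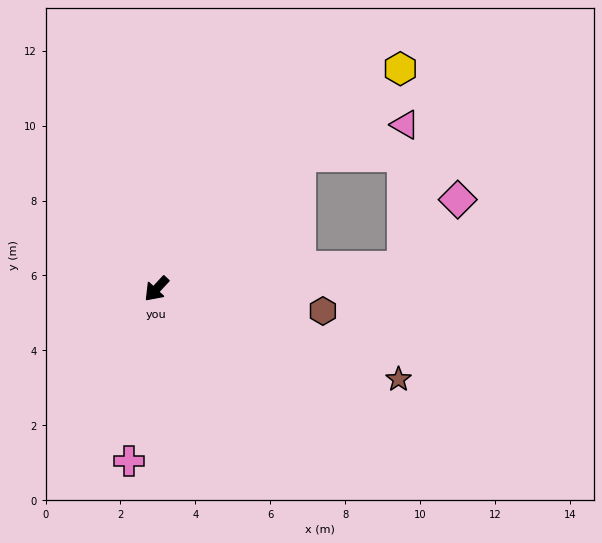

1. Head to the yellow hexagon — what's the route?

turn left 175°, forward 8.8 m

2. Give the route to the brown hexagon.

turn left 125°, forward 4.5 m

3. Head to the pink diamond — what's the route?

blocked — turn left 138°, forward 6.6 m, then turn left 46°, forward 2.3 m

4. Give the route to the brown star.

turn left 112°, forward 6.9 m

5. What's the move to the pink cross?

turn left 34°, forward 4.7 m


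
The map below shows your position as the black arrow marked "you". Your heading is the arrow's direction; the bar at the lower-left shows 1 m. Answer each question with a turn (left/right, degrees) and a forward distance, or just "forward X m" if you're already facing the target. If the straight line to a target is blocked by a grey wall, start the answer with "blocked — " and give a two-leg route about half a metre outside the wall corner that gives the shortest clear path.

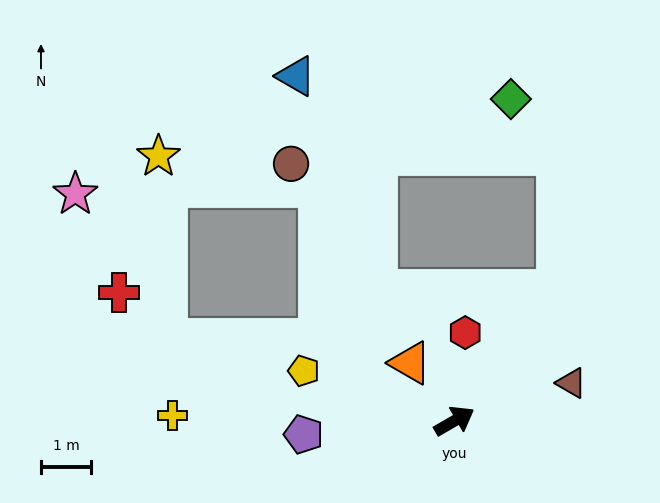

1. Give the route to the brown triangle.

turn right 12°, forward 2.5 m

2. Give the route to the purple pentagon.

turn left 155°, forward 3.0 m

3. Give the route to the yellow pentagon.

turn left 132°, forward 3.2 m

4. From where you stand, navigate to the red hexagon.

turn left 53°, forward 1.8 m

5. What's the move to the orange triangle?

turn left 97°, forward 1.5 m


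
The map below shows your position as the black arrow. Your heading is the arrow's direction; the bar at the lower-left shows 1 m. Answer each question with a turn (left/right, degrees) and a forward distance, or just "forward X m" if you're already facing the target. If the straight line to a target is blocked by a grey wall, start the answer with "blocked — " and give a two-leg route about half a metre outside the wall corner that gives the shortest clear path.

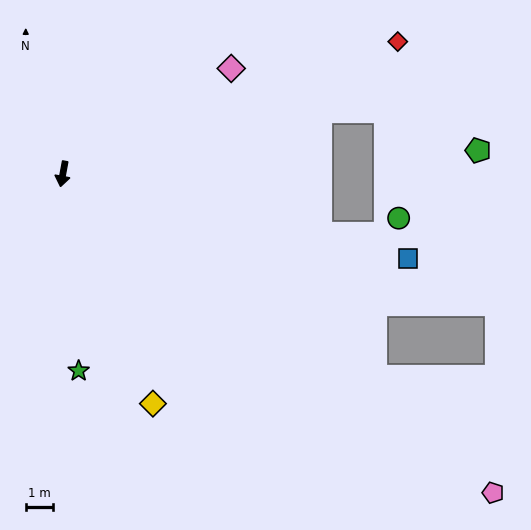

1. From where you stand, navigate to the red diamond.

turn left 122°, forward 13.2 m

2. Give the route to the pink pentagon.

turn left 64°, forward 19.6 m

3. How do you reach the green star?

turn left 15°, forward 7.2 m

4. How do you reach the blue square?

turn left 87°, forward 13.0 m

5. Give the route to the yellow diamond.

turn left 32°, forward 9.1 m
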